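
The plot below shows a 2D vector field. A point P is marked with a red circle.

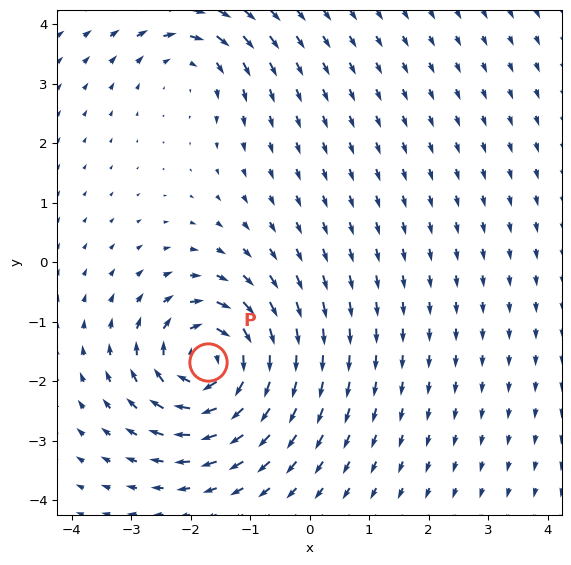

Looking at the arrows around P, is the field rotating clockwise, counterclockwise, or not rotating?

Near P at (-1.7, -1.7) the arrows circulate clockwise. The curl (z-component) there is about -6; negative curl means clockwise rotation.

clockwise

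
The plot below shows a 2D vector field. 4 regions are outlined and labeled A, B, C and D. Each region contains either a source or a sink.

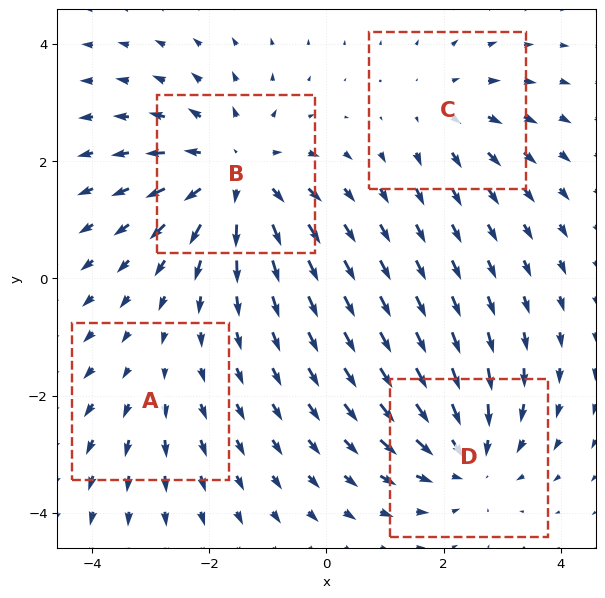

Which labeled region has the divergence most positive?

B

Divergence at each region's feature centre — A: about +2, B: about +6, C: about +3, D: about -5. Region B is most positive.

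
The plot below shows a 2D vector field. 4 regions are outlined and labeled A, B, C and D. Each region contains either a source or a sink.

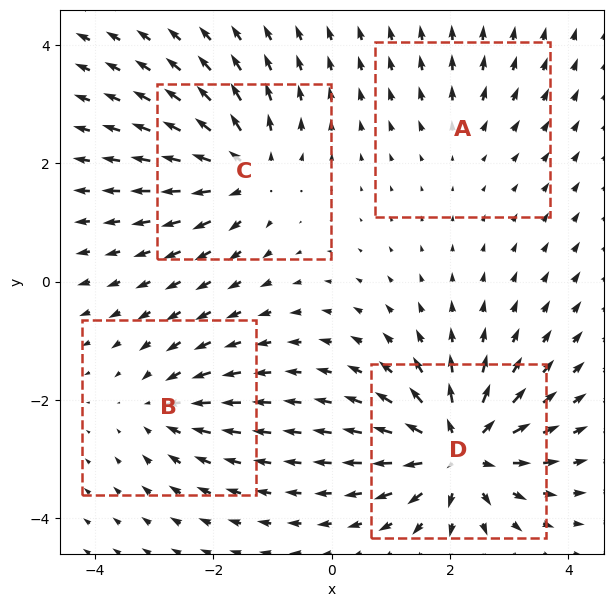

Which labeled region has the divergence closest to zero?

A

Divergence at each region's feature centre — A: about +2, B: about -4, C: about +6, D: about +9. Region A is closest to zero.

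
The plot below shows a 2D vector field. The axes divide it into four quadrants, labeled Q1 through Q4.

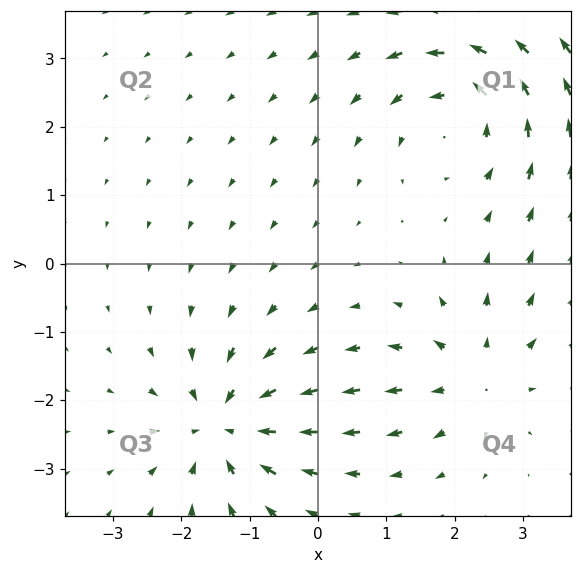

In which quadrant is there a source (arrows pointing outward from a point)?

Q4

The source sits at approximately (2.3, -1.6), which lies in quadrant Q4. The divergence there is about +4, positive as expected for a source.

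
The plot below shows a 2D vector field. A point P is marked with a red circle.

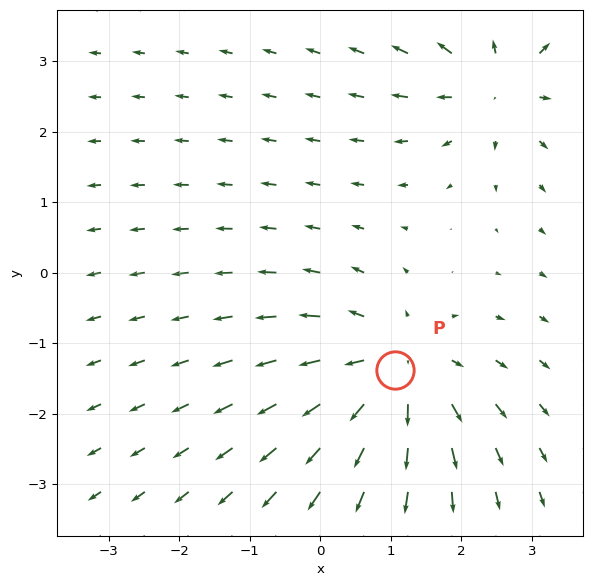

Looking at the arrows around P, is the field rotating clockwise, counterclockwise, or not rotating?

Near P at (1.1, -1.4) the arrows show no circulation. The curl there is ≈0.

not rotating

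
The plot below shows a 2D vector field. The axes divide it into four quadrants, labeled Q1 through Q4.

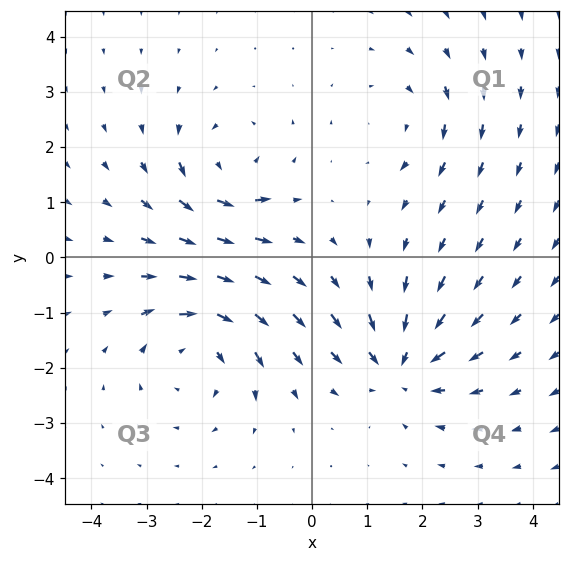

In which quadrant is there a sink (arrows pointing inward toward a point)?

The sink sits at approximately (1.6, -1.9), which lies in quadrant Q4. The divergence there is about -5, negative as expected for a sink.

Q4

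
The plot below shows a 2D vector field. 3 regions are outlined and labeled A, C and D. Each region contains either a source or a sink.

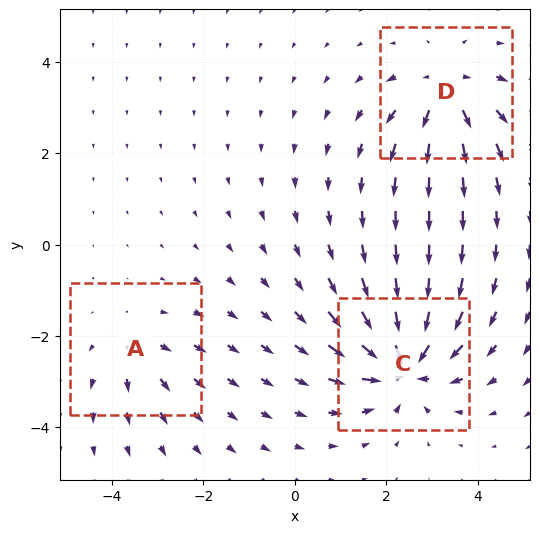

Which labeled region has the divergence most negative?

C

Divergence at each region's feature centre — A: about +2, C: about -6, D: about +4. Region C is most negative.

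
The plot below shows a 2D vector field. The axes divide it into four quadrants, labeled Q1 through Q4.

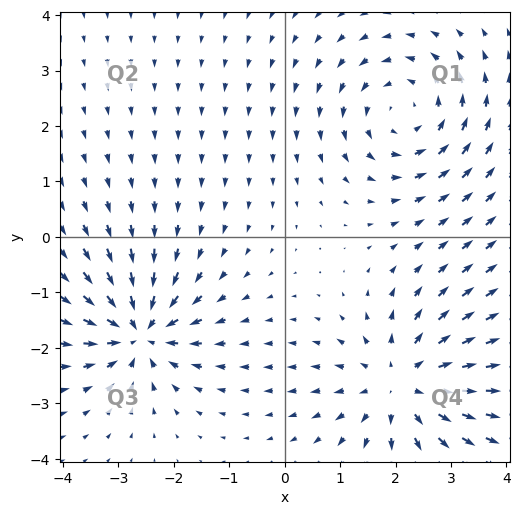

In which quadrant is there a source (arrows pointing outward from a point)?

The source sits at approximately (2.1, -2.7), which lies in quadrant Q4. The divergence there is about +4, positive as expected for a source.

Q4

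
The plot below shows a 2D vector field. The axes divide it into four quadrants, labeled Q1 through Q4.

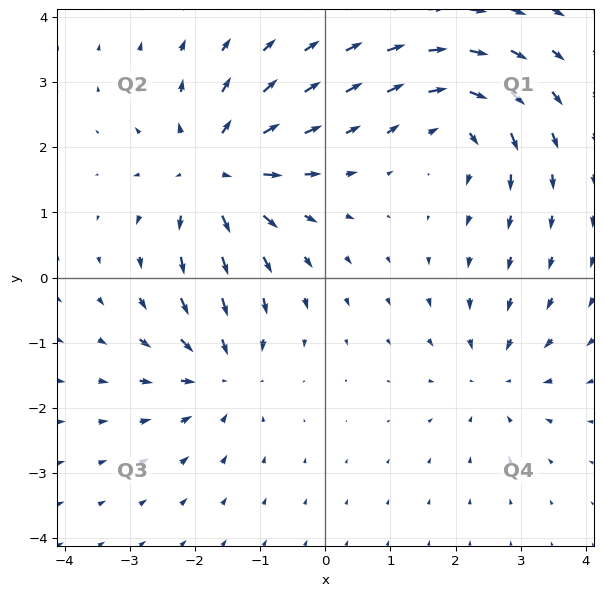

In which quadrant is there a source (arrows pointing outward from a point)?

The source sits at approximately (-1.7, 1.6), which lies in quadrant Q2. The divergence there is about +5, positive as expected for a source.

Q2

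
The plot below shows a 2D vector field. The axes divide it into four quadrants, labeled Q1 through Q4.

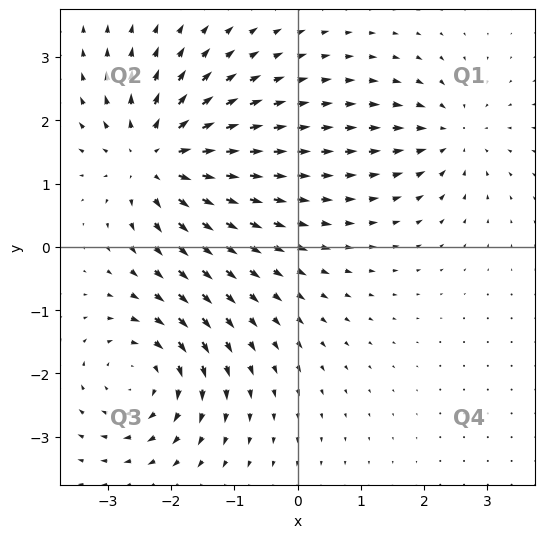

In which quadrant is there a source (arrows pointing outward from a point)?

The source sits at approximately (-2.2, 1.4), which lies in quadrant Q2. The divergence there is about +5, positive as expected for a source.

Q2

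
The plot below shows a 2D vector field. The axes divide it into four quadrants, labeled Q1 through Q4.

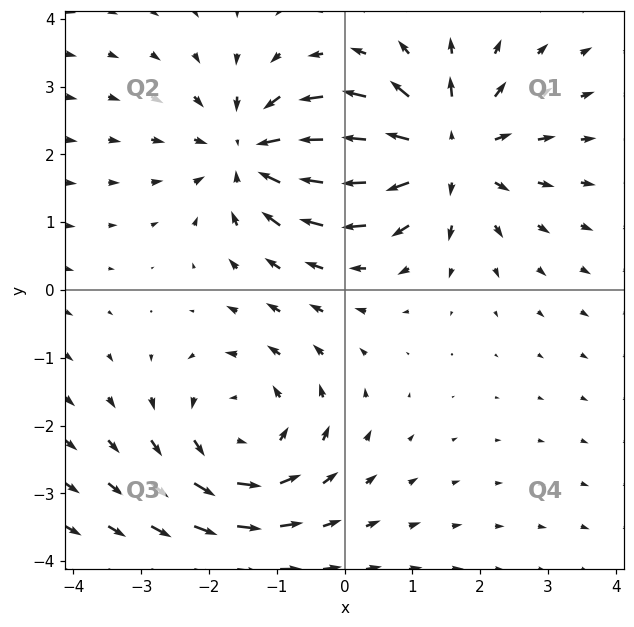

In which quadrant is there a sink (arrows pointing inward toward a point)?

Q2

The sink sits at approximately (-1.3, 2.0), which lies in quadrant Q2. The divergence there is about -5, negative as expected for a sink.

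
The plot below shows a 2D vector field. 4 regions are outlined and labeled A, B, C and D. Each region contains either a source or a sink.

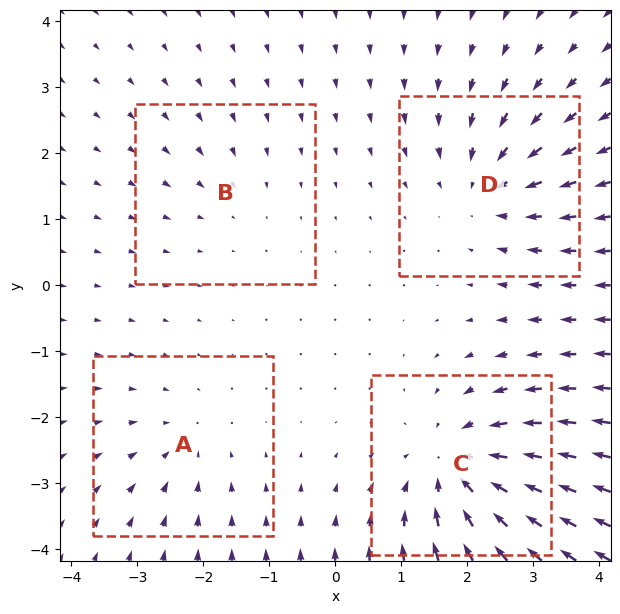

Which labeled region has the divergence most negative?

Divergence at each region's feature centre — A: about -3, B: about -2, C: about -7, D: about -5. Region C is most negative.

C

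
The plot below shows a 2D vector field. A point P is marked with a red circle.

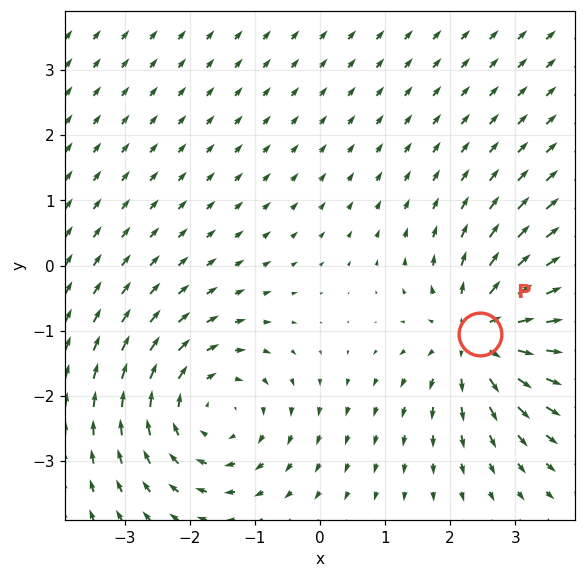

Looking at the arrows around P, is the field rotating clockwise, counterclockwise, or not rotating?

not rotating

Near P at (2.5, -1.1) the arrows show no circulation. The curl there is ≈0.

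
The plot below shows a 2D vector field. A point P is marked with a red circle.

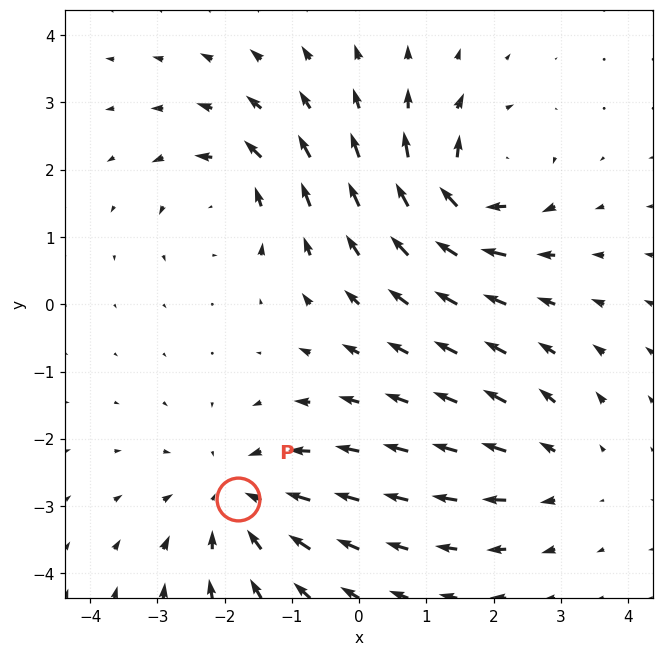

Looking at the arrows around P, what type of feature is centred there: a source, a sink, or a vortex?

At P (-1.8, -2.9) the arrows converge inward. Divergence about -4, curl ≈0 — negative divergence with near-zero curl is a sink.

sink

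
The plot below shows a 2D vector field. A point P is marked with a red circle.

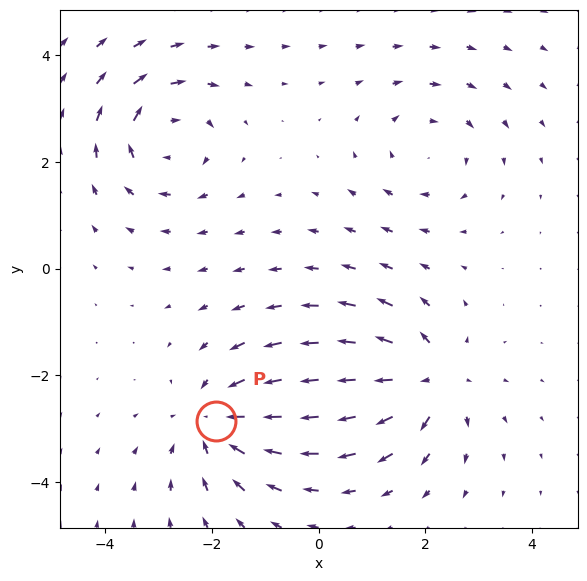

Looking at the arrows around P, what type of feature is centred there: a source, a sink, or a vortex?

At P (-1.9, -2.9) the arrows converge inward. Divergence about -4, curl ≈0 — negative divergence with near-zero curl is a sink.

sink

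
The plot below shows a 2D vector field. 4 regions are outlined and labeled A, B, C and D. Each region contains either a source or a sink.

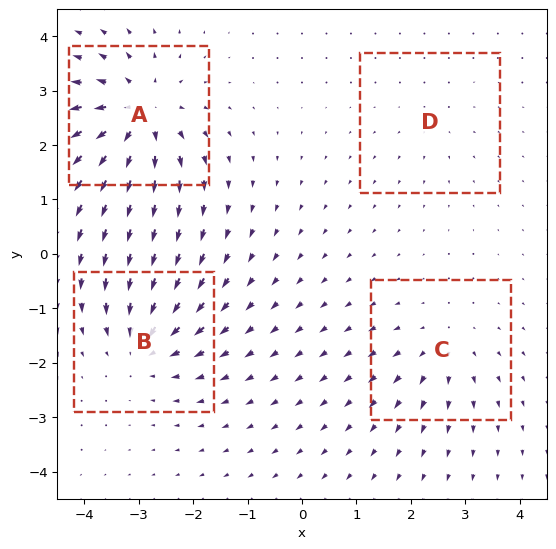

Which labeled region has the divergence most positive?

Divergence at each region's feature centre — A: about +7, B: about -5, C: about +4, D: about +2. Region A is most positive.

A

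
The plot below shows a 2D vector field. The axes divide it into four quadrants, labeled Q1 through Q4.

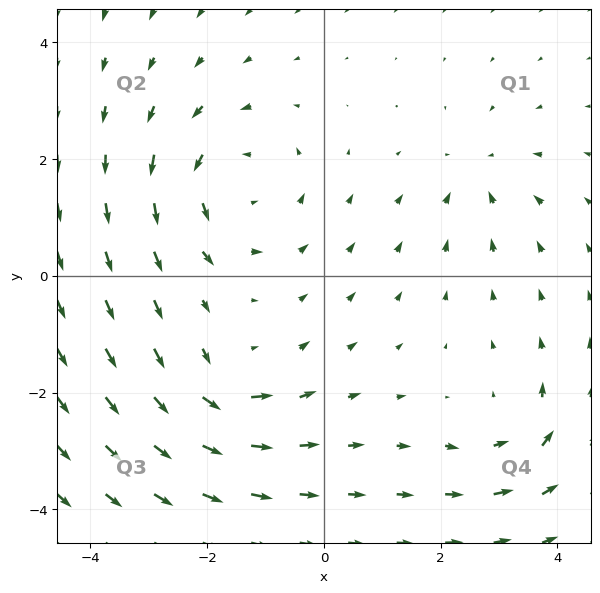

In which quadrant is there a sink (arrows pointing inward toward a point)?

Q1

The sink sits at approximately (2.6, 1.7), which lies in quadrant Q1. The divergence there is about -3, negative as expected for a sink.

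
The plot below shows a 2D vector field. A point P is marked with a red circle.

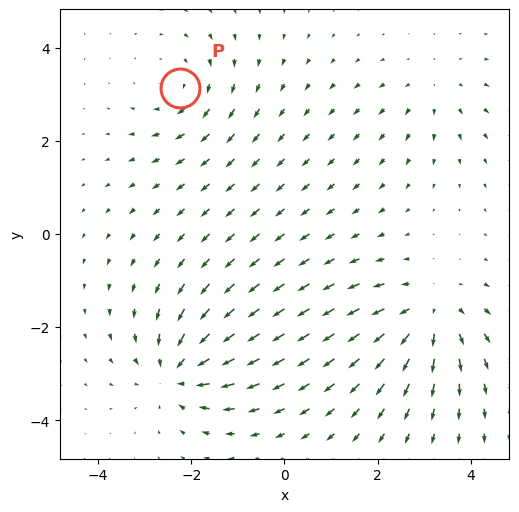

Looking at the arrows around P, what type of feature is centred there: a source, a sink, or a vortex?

At P (-2.2, 3.1) the arrows circulate clockwise. Divergence ≈0, curl about -3 — near-zero divergence with nonzero curl is a vortex.

vortex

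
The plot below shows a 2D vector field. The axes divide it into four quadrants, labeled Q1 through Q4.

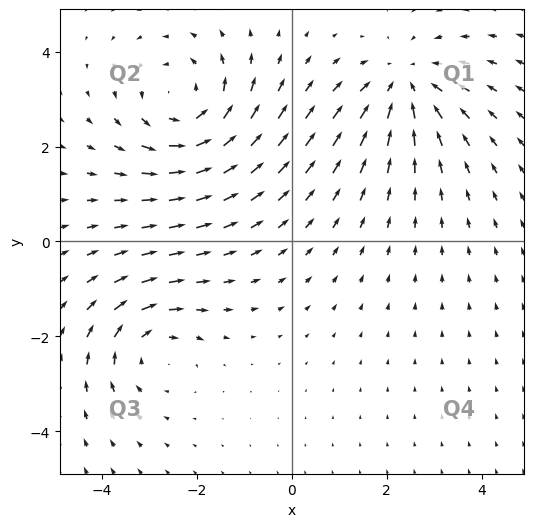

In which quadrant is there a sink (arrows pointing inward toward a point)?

The sink sits at approximately (2.4, 3.3), which lies in quadrant Q1. The divergence there is about -3, negative as expected for a sink.

Q1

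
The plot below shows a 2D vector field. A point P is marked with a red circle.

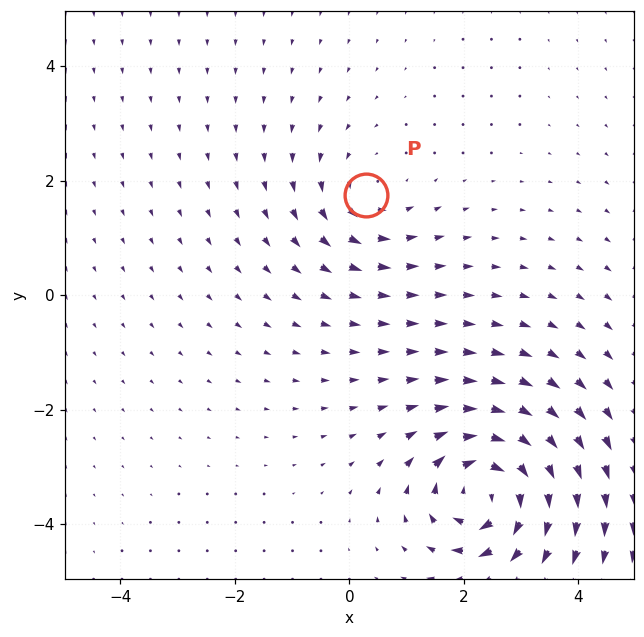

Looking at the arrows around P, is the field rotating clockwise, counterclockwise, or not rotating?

counterclockwise

Near P at (0.3, 1.7) the arrows circulate counterclockwise. The curl (z-component) there is about +3; positive curl means counterclockwise rotation.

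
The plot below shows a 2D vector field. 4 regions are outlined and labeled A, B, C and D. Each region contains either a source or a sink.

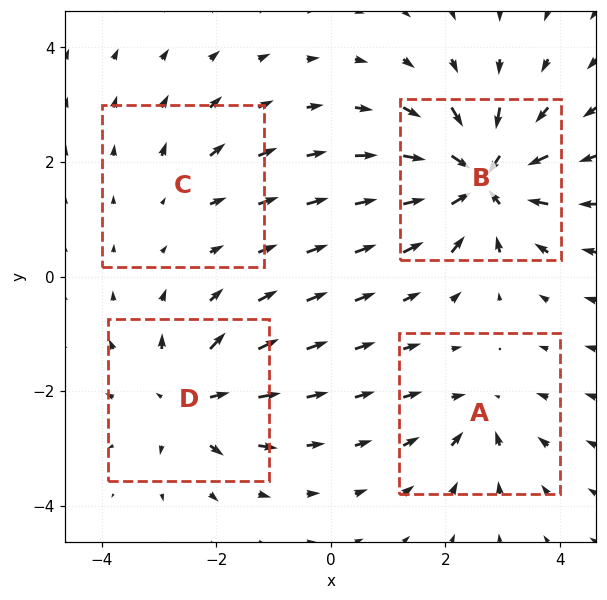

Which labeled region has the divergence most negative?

Divergence at each region's feature centre — A: about -4, B: about -9, C: about +3, D: about +6. Region B is most negative.

B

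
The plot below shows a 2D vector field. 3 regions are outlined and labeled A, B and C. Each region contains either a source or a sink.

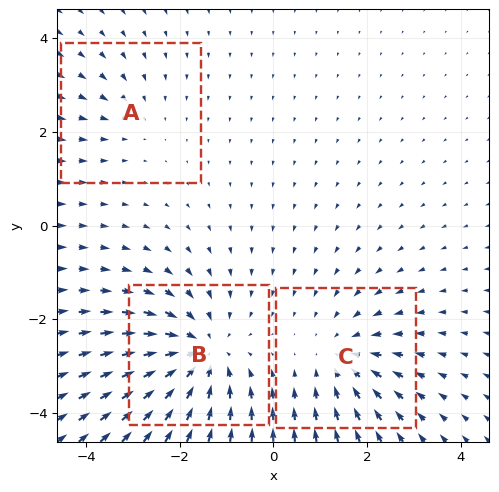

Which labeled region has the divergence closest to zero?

Divergence at each region's feature centre — A: about -2, B: about -5, C: about -3. Region A is closest to zero.

A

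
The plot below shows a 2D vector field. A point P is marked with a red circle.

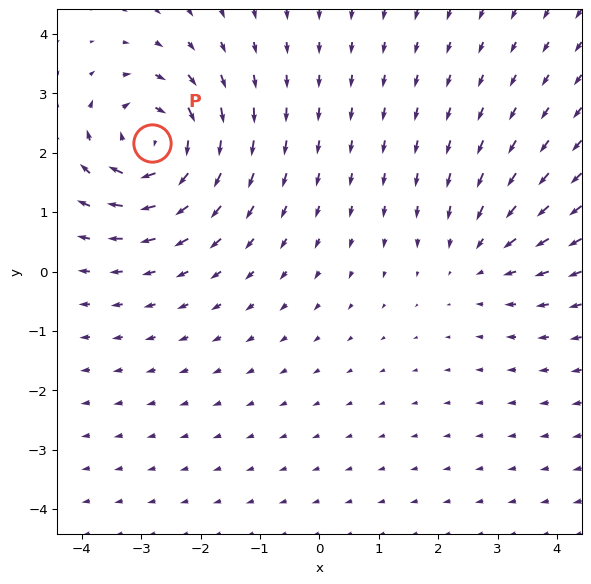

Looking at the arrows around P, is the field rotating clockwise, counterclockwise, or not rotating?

clockwise

Near P at (-2.8, 2.2) the arrows circulate clockwise. The curl (z-component) there is about -6; negative curl means clockwise rotation.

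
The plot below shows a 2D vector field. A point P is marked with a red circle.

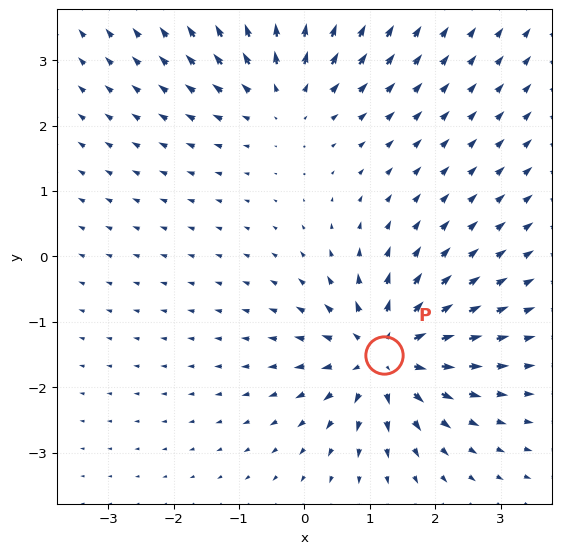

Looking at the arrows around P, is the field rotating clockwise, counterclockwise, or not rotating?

not rotating

Near P at (1.2, -1.5) the arrows show no circulation. The curl there is ≈0.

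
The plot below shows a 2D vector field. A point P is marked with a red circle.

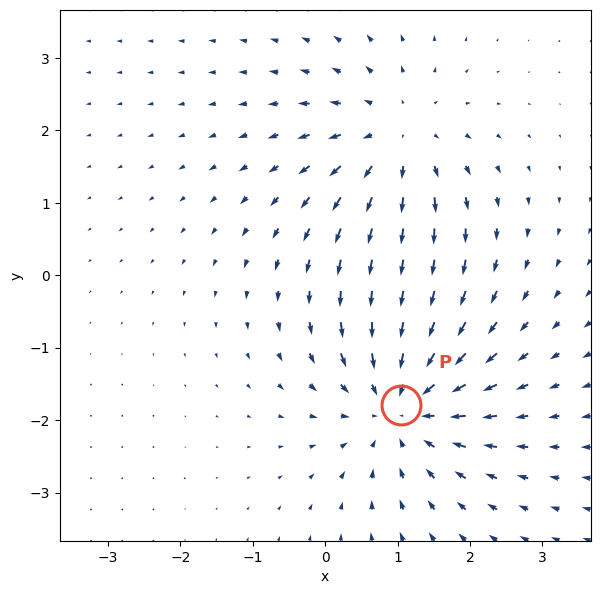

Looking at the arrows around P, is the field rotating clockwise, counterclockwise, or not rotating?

not rotating

Near P at (1.0, -1.8) the arrows show no circulation. The curl there is ≈0.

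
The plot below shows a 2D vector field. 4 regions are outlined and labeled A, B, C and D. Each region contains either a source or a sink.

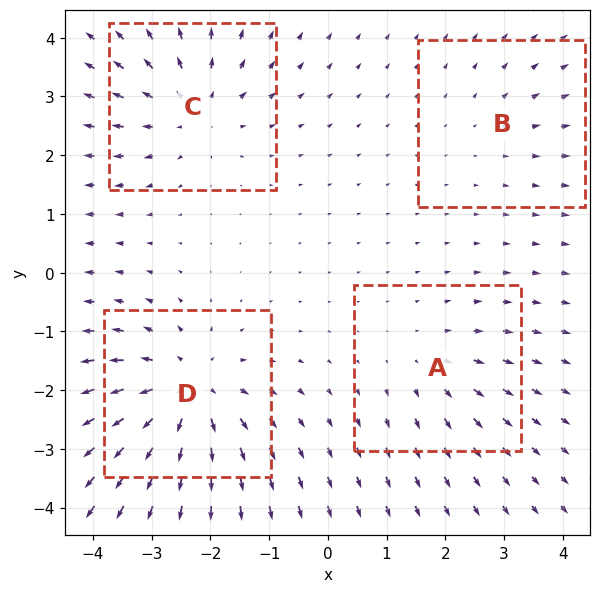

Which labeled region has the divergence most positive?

Divergence at each region's feature centre — A: about +3, B: about +2, C: about +5, D: about +7. Region D is most positive.

D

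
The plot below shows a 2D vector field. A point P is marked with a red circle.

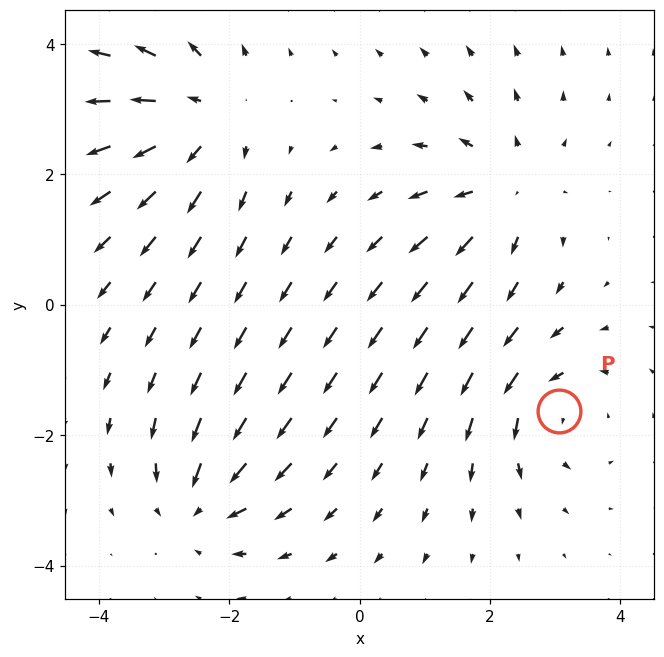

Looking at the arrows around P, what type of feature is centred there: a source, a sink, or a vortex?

vortex

At P (3.1, -1.6) the arrows circulate counterclockwise. Divergence ≈0, curl about +4 — near-zero divergence with nonzero curl is a vortex.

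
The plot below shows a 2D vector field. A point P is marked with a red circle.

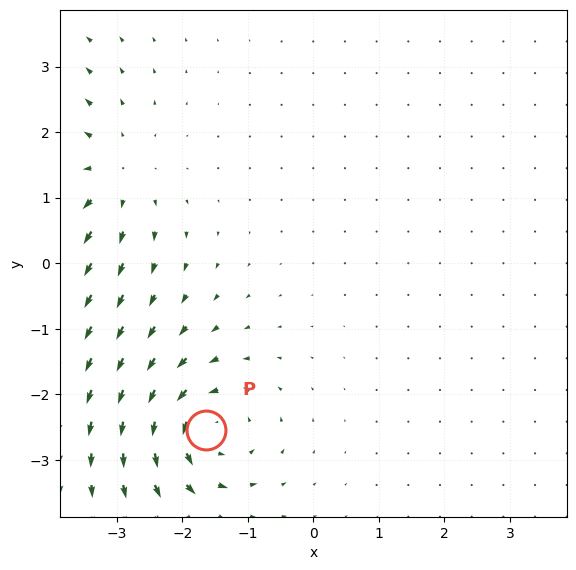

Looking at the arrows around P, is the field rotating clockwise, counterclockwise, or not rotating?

counterclockwise

Near P at (-1.6, -2.5) the arrows circulate counterclockwise. The curl (z-component) there is about +5; positive curl means counterclockwise rotation.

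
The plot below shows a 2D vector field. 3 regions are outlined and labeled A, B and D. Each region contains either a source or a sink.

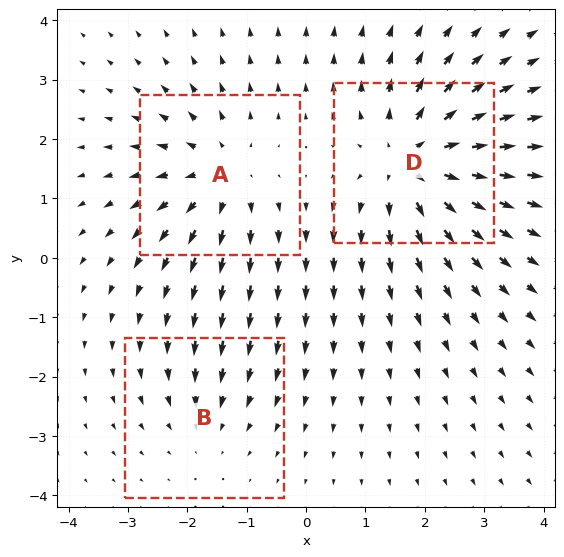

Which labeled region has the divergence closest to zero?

Divergence at each region's feature centre — A: about +3, B: about -2, D: about +4. Region B is closest to zero.

B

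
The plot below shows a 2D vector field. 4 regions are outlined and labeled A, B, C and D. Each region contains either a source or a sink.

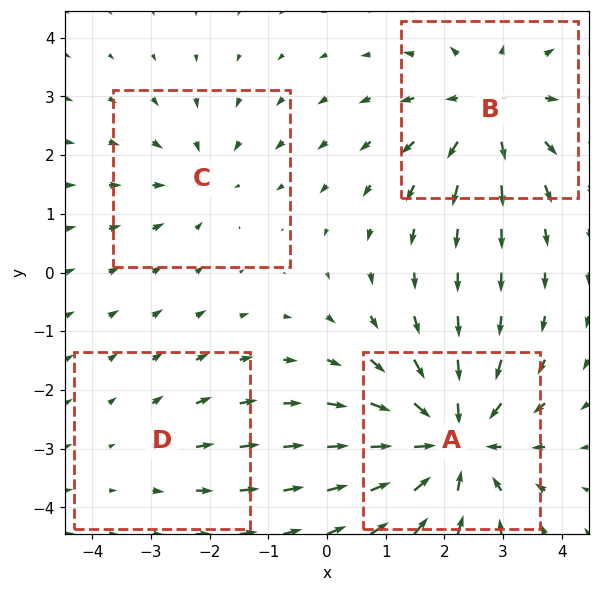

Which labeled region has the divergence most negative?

A

Divergence at each region's feature centre — A: about -7, B: about +5, C: about -3, D: about +2. Region A is most negative.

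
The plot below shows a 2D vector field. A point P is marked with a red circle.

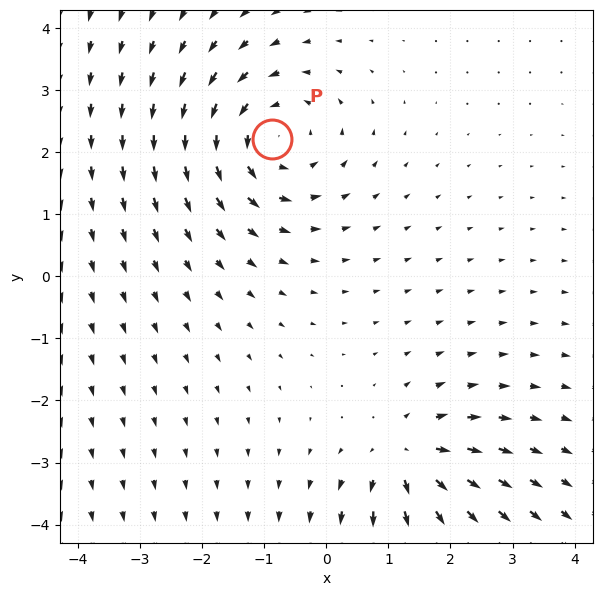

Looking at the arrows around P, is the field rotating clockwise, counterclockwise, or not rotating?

Near P at (-0.9, 2.2) the arrows circulate counterclockwise. The curl (z-component) there is about +4; positive curl means counterclockwise rotation.

counterclockwise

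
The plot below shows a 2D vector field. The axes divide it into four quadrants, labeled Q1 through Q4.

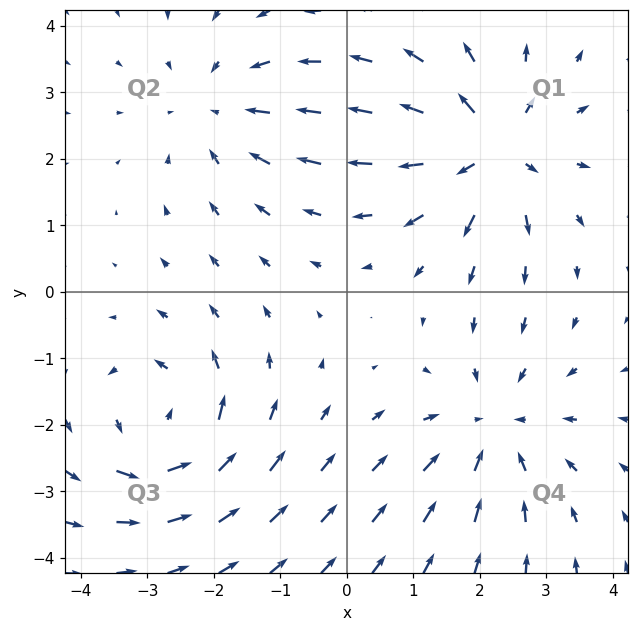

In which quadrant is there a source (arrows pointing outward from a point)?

Q1

The source sits at approximately (2.2, 2.2), which lies in quadrant Q1. The divergence there is about +5, positive as expected for a source.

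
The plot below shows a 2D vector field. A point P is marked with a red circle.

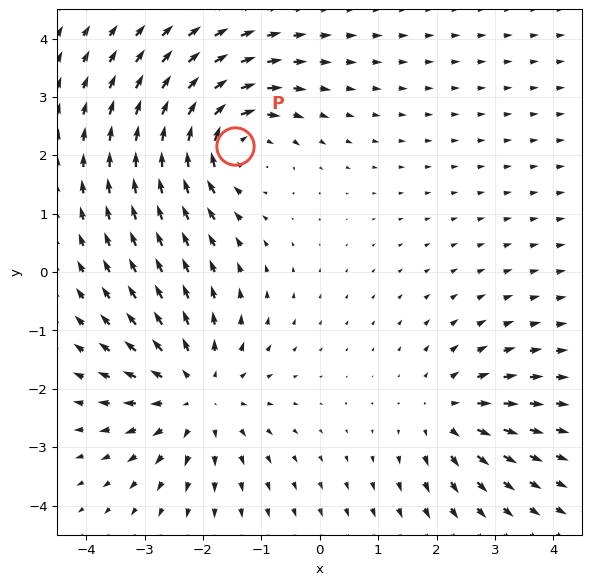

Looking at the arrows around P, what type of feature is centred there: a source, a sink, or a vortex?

At P (-1.5, 2.2) the arrows circulate clockwise. Divergence ≈0, curl about -5 — near-zero divergence with nonzero curl is a vortex.

vortex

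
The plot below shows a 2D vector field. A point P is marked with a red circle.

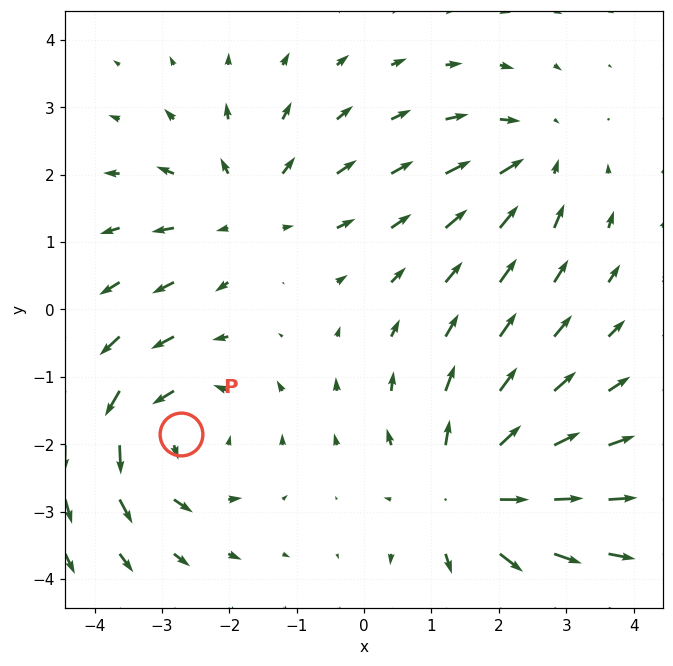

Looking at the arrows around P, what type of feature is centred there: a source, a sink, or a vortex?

At P (-2.7, -1.9) the arrows circulate counterclockwise. Divergence ≈0, curl about +4 — near-zero divergence with nonzero curl is a vortex.

vortex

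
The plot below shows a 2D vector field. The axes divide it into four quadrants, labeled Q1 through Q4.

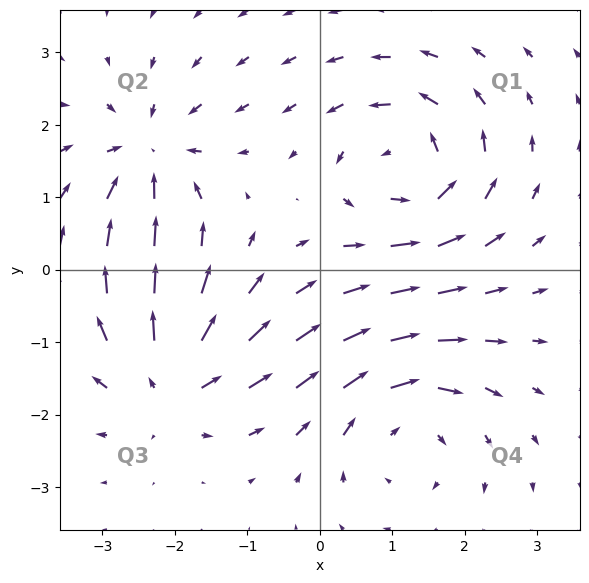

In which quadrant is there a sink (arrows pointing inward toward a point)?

The sink sits at approximately (-2.4, 1.6), which lies in quadrant Q2. The divergence there is about -5, negative as expected for a sink.

Q2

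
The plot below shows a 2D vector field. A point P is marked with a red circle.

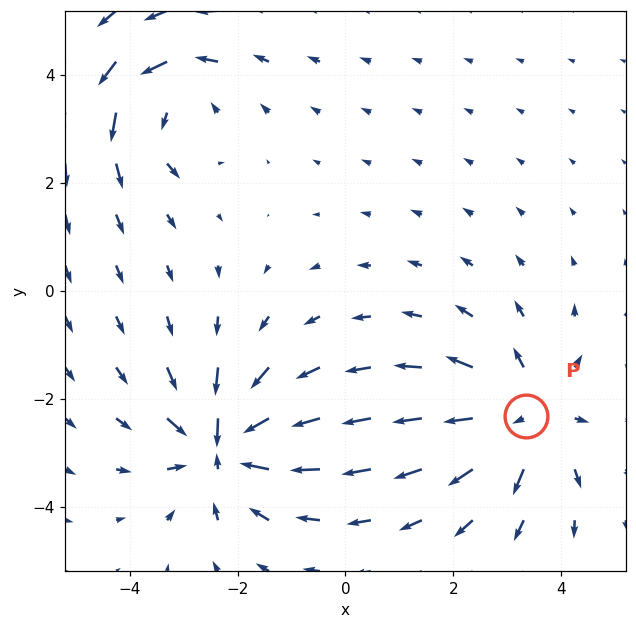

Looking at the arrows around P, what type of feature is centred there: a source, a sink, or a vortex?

At P (3.3, -2.3) the arrows spread outward. Divergence about +4, curl ≈0 — positive divergence with near-zero curl is a source.

source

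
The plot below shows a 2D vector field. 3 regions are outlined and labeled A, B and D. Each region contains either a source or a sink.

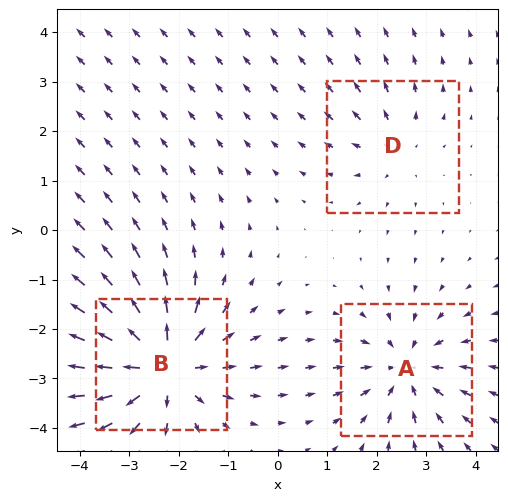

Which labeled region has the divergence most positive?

B

Divergence at each region's feature centre — A: about -3, B: about +5, D: about +2. Region B is most positive.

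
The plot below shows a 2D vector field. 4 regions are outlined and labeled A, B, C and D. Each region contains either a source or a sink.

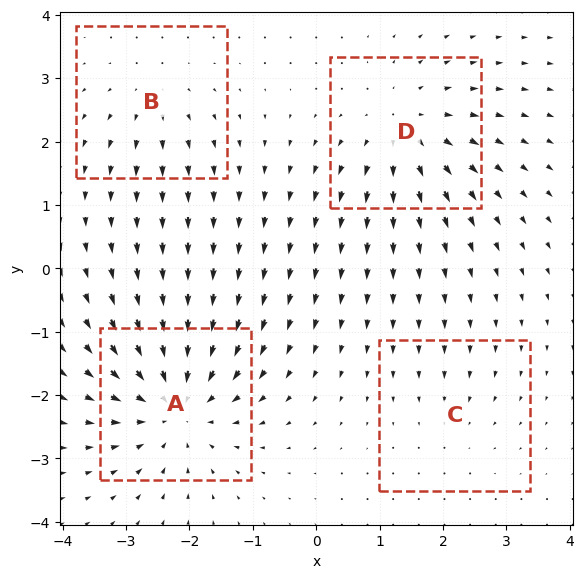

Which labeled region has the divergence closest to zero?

Divergence at each region's feature centre — A: about -7, B: about +3, C: about -2, D: about +5. Region C is closest to zero.

C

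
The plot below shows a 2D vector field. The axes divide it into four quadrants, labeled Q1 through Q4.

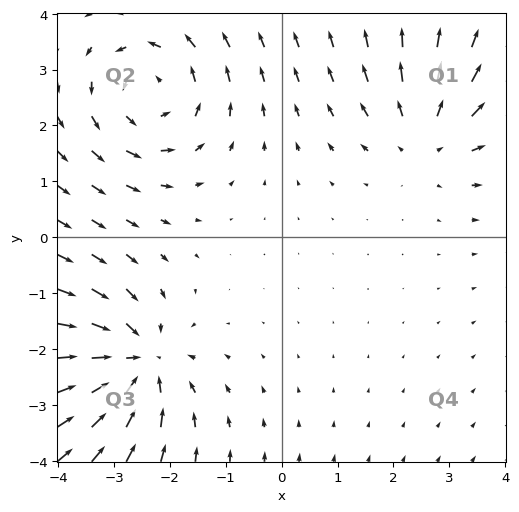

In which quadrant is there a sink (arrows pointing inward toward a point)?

Q3

The sink sits at approximately (-2.6, -2.2), which lies in quadrant Q3. The divergence there is about -6, negative as expected for a sink.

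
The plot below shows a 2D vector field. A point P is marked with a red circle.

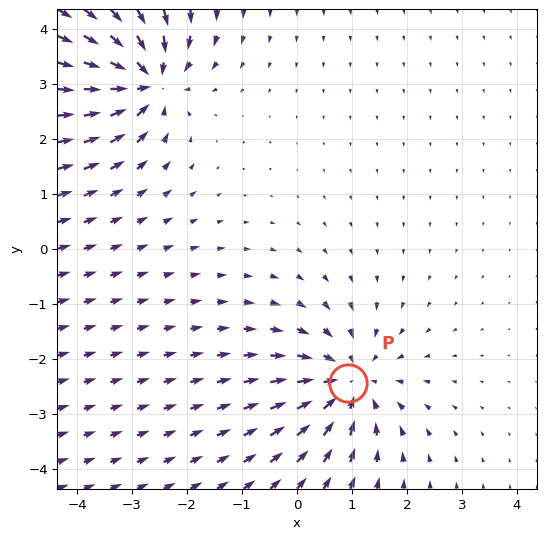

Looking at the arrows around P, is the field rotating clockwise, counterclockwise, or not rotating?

Near P at (0.9, -2.4) the arrows show no circulation. The curl there is ≈0.

not rotating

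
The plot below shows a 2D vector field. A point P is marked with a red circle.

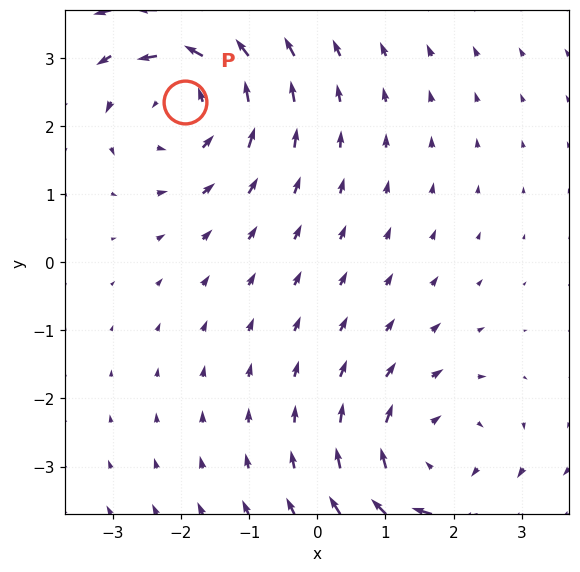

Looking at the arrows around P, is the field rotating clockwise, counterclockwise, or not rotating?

counterclockwise

Near P at (-1.9, 2.4) the arrows circulate counterclockwise. The curl (z-component) there is about +4; positive curl means counterclockwise rotation.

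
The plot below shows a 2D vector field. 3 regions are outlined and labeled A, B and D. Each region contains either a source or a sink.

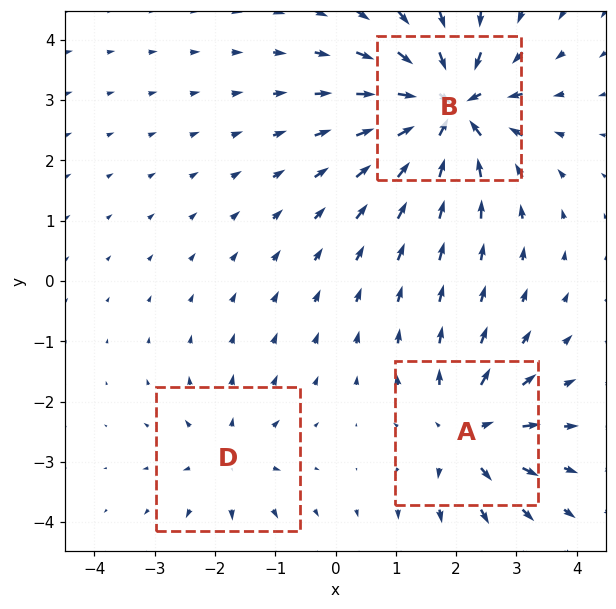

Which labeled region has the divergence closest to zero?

D

Divergence at each region's feature centre — A: about +4, B: about -6, D: about +3. Region D is closest to zero.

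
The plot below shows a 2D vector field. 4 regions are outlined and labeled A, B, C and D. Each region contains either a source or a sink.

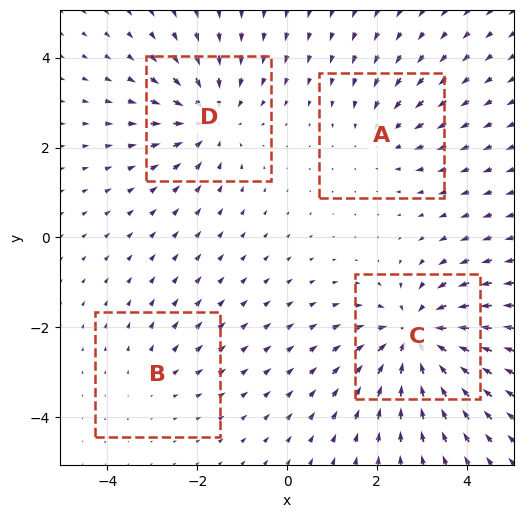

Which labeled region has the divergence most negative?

C

Divergence at each region's feature centre — A: about -3, B: about +2, C: about -6, D: about -4. Region C is most negative.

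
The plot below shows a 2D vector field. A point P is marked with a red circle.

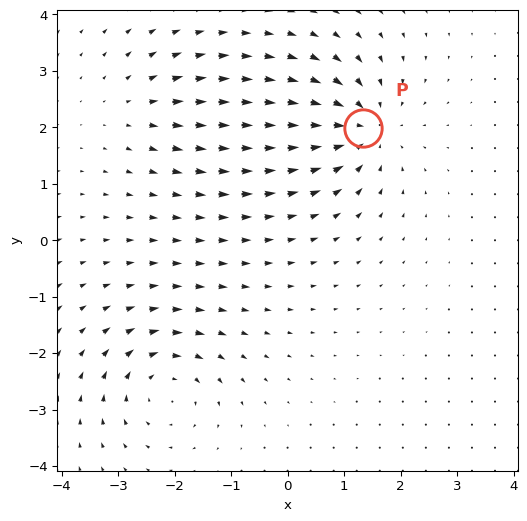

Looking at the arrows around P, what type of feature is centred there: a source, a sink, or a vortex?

At P (1.3, 2.0) the arrows converge inward. Divergence about -6, curl ≈0 — negative divergence with near-zero curl is a sink.

sink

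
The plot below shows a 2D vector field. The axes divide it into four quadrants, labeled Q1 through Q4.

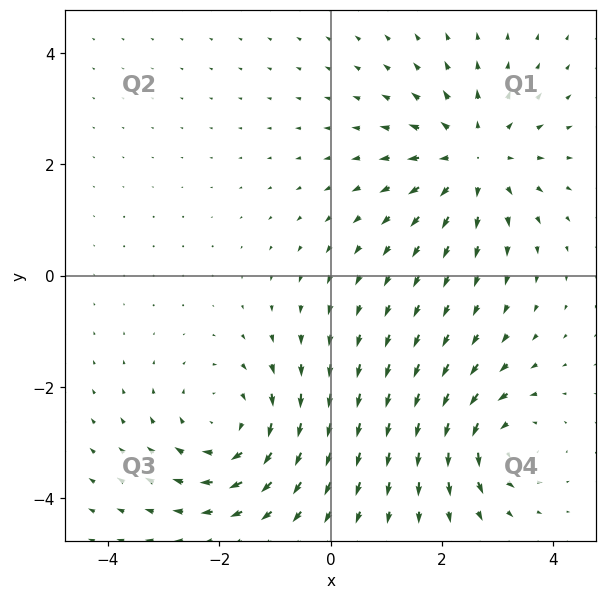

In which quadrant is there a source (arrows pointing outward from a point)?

The source sits at approximately (2.6, 2.1), which lies in quadrant Q1. The divergence there is about +4, positive as expected for a source.

Q1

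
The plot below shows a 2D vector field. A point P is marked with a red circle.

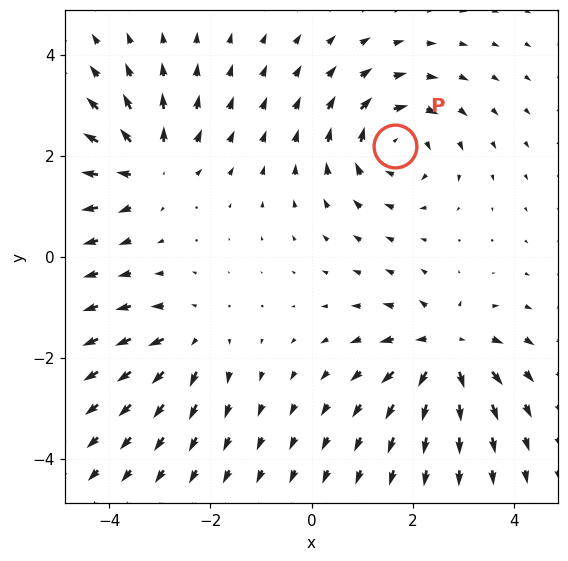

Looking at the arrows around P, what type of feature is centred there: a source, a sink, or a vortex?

At P (1.7, 2.2) the arrows circulate clockwise. Divergence ≈0, curl about -5 — near-zero divergence with nonzero curl is a vortex.

vortex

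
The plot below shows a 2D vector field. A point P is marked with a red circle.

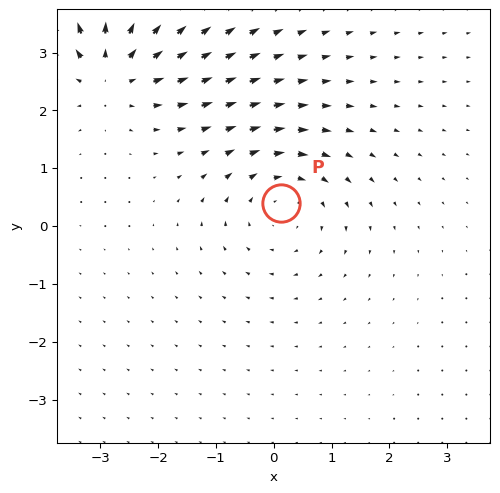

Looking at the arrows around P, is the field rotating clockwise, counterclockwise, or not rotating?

clockwise

Near P at (0.1, 0.4) the arrows circulate clockwise. The curl (z-component) there is about -3; negative curl means clockwise rotation.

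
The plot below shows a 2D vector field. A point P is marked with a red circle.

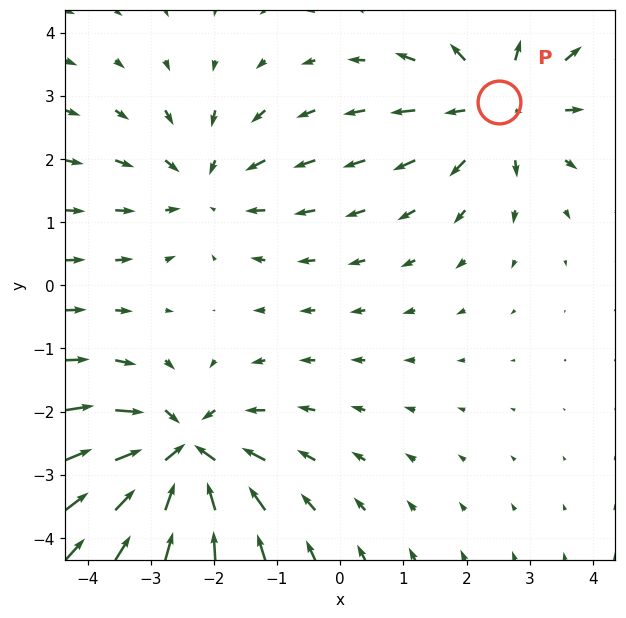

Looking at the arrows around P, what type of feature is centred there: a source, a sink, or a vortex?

source

At P (2.5, 2.9) the arrows spread outward. Divergence about +4, curl ≈0 — positive divergence with near-zero curl is a source.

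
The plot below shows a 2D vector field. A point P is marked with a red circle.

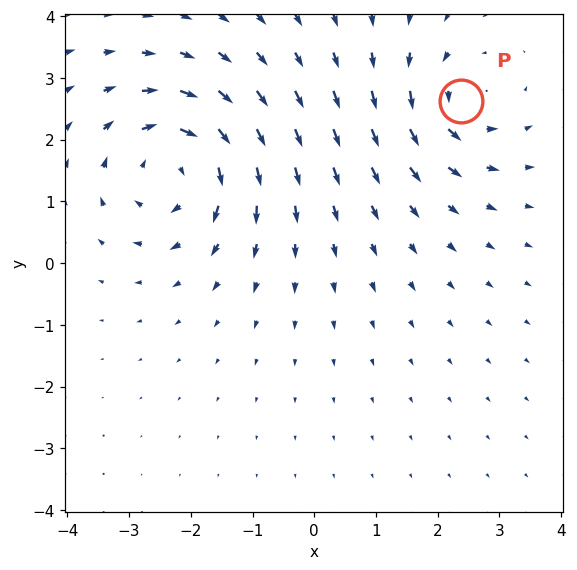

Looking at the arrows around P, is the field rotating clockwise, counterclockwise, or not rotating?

counterclockwise

Near P at (2.4, 2.6) the arrows circulate counterclockwise. The curl (z-component) there is about +4; positive curl means counterclockwise rotation.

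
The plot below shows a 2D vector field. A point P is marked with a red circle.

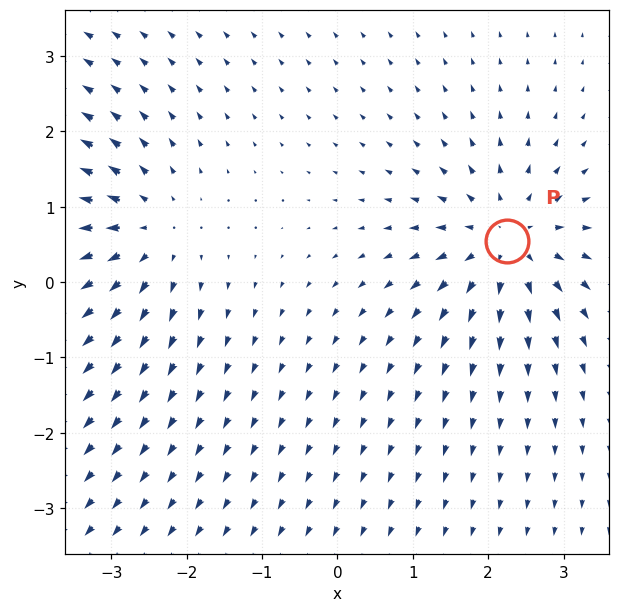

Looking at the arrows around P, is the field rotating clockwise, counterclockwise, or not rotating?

not rotating

Near P at (2.3, 0.5) the arrows show no circulation. The curl there is ≈0.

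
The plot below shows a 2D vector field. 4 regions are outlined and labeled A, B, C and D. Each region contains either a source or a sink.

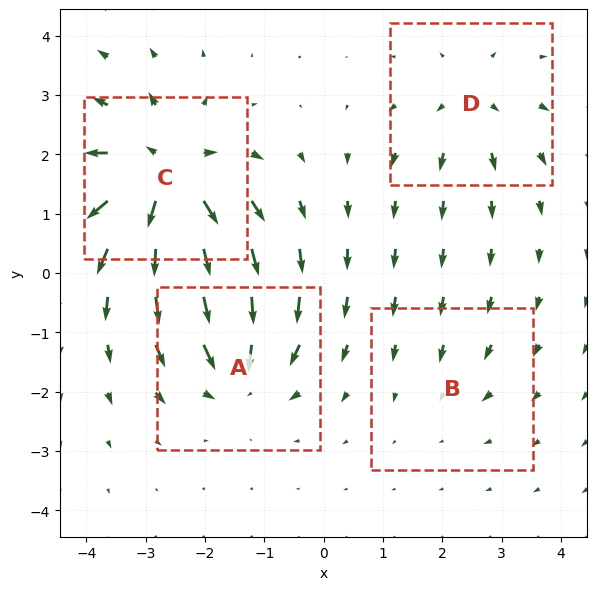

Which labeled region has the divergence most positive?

Divergence at each region's feature centre — A: about -5, B: about -2, C: about +8, D: about +4. Region C is most positive.

C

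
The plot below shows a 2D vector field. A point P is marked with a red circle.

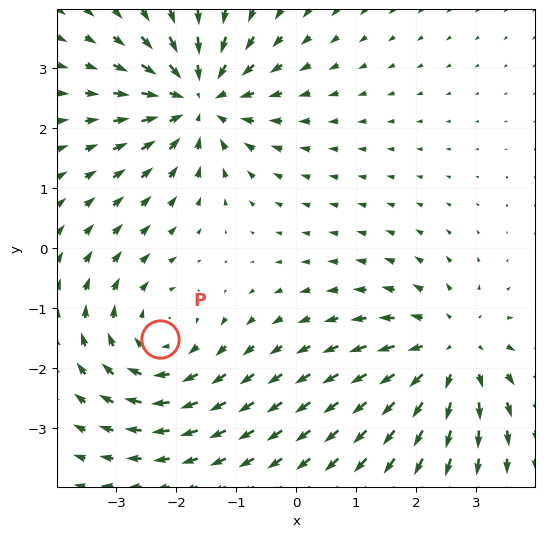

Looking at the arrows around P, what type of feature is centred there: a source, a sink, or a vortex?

vortex

At P (-2.3, -1.5) the arrows circulate clockwise. Divergence ≈0, curl about -3 — near-zero divergence with nonzero curl is a vortex.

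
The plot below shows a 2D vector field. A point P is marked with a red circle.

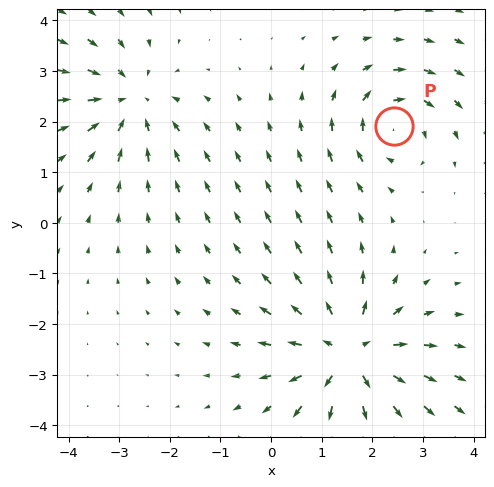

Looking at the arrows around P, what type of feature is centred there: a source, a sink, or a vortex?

vortex

At P (2.4, 1.9) the arrows circulate clockwise. Divergence ≈0, curl about -4 — near-zero divergence with nonzero curl is a vortex.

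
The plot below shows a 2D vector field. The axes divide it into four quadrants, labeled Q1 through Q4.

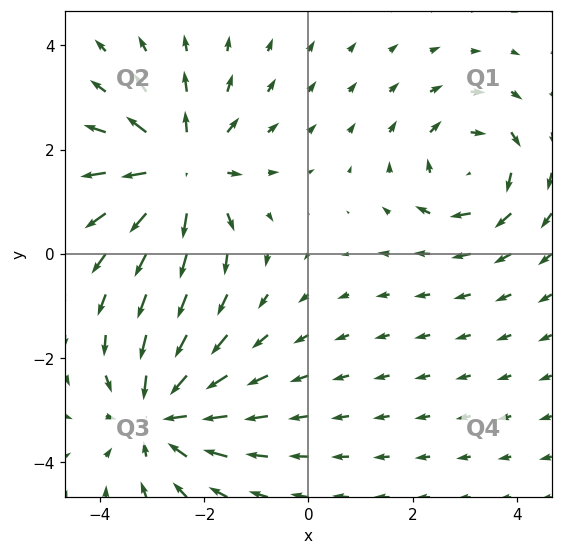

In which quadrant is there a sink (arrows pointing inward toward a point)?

Q3

The sink sits at approximately (-2.8, -3.1), which lies in quadrant Q3. The divergence there is about -4, negative as expected for a sink.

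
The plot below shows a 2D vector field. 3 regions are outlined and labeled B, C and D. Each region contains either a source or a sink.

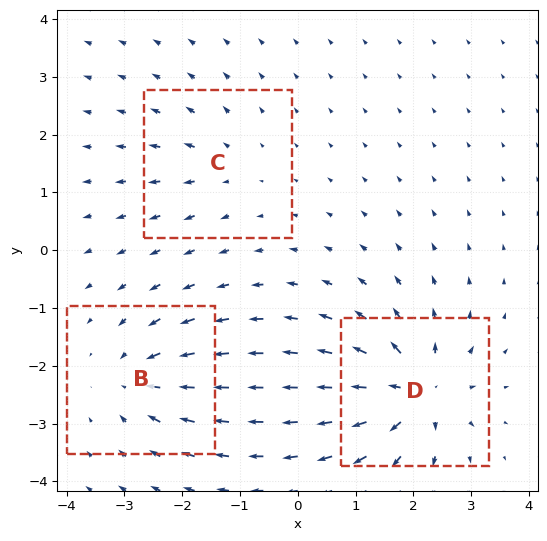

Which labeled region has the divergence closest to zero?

C

Divergence at each region's feature centre — B: about -4, C: about +2, D: about +6. Region C is closest to zero.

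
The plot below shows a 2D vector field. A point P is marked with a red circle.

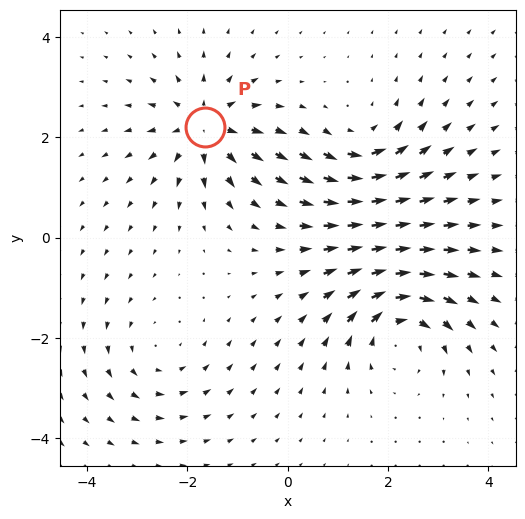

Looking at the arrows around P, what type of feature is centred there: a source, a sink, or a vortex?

At P (-1.6, 2.2) the arrows spread outward. Divergence about +6, curl ≈0 — positive divergence with near-zero curl is a source.

source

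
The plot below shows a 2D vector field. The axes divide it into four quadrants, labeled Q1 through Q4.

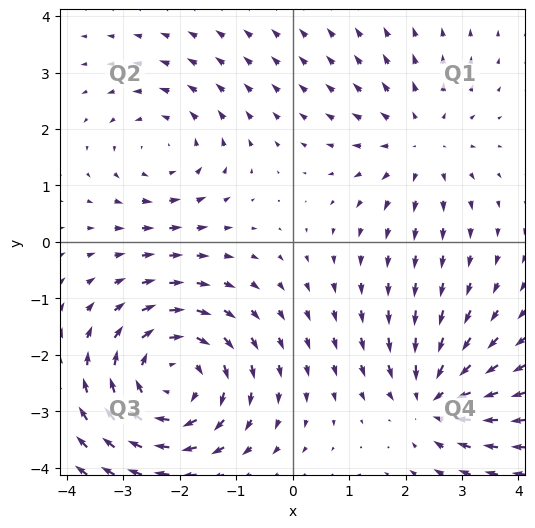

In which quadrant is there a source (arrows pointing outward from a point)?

The source sits at approximately (2.3, 1.7), which lies in quadrant Q1. The divergence there is about +3, positive as expected for a source.

Q1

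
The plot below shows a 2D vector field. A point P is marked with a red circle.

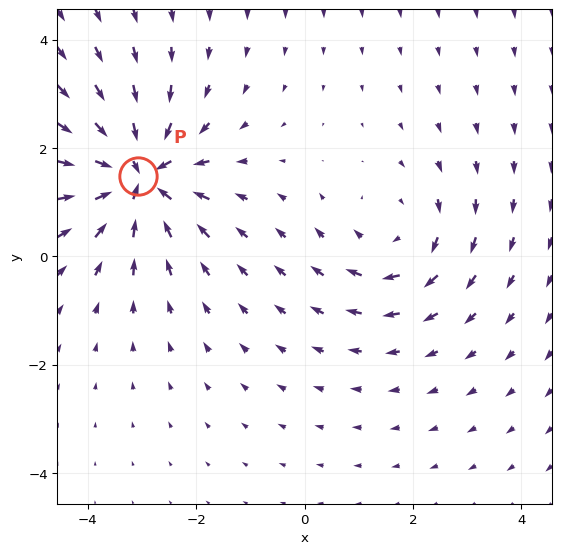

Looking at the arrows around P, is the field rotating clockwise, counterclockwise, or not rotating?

Near P at (-3.1, 1.5) the arrows show no circulation. The curl there is ≈0.

not rotating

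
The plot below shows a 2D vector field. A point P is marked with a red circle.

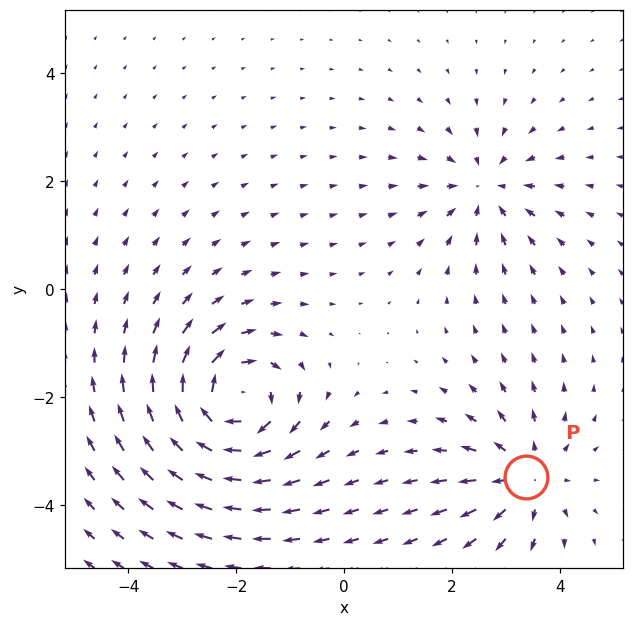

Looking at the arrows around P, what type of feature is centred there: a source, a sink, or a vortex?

At P (3.4, -3.5) the arrows spread outward. Divergence about +3, curl ≈0 — positive divergence with near-zero curl is a source.

source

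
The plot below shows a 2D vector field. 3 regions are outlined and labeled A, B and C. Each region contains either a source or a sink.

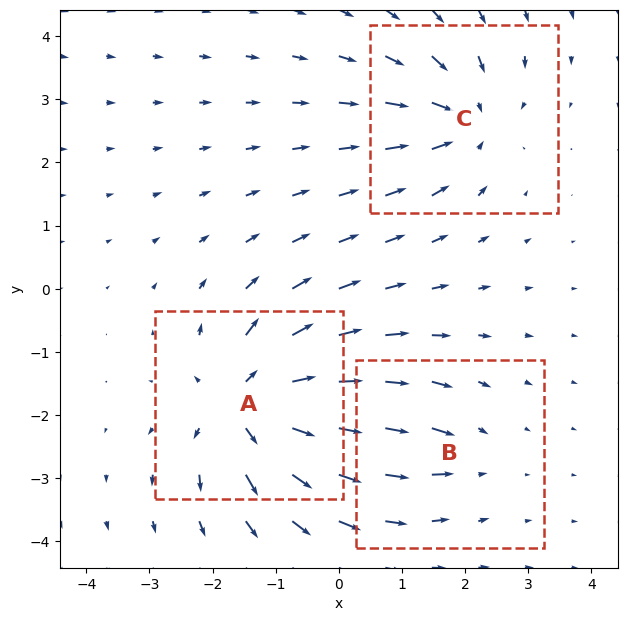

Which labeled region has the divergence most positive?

A

Divergence at each region's feature centre — A: about +5, B: about -2, C: about -4. Region A is most positive.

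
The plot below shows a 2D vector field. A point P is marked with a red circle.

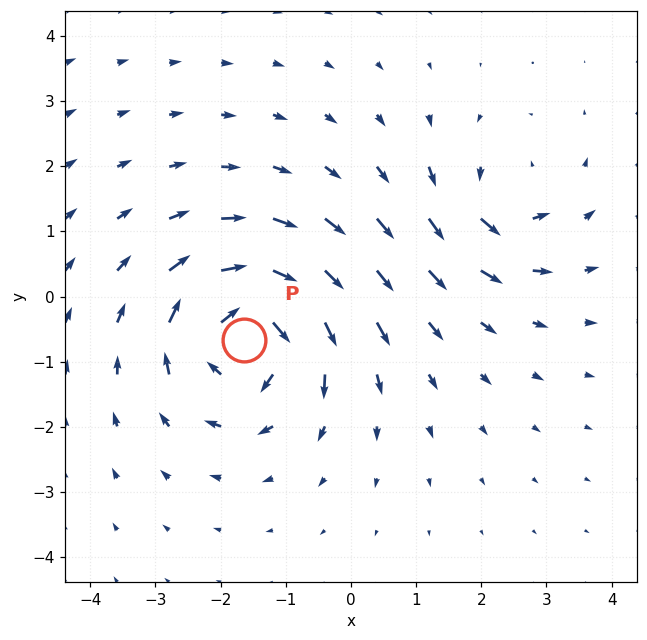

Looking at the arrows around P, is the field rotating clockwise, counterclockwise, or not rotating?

Near P at (-1.6, -0.7) the arrows circulate clockwise. The curl (z-component) there is about -5; negative curl means clockwise rotation.

clockwise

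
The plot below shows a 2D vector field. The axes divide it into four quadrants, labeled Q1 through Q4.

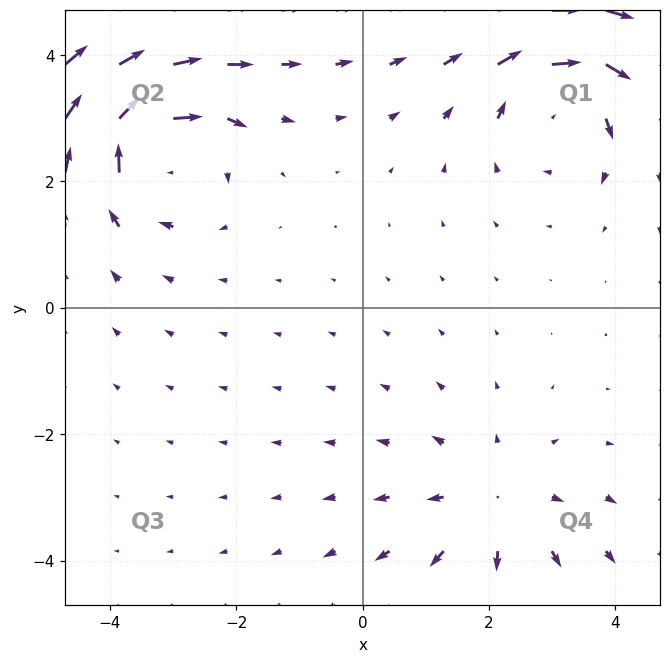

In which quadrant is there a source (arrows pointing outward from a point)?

Q4

The source sits at approximately (2.1, -3.1), which lies in quadrant Q4. The divergence there is about +2, positive as expected for a source.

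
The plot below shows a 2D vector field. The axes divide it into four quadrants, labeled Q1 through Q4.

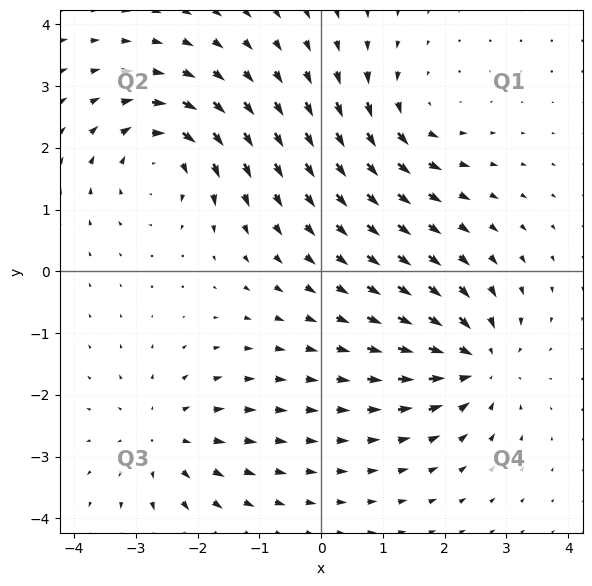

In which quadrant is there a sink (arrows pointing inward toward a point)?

The sink sits at approximately (2.5, -1.5), which lies in quadrant Q4. The divergence there is about -6, negative as expected for a sink.

Q4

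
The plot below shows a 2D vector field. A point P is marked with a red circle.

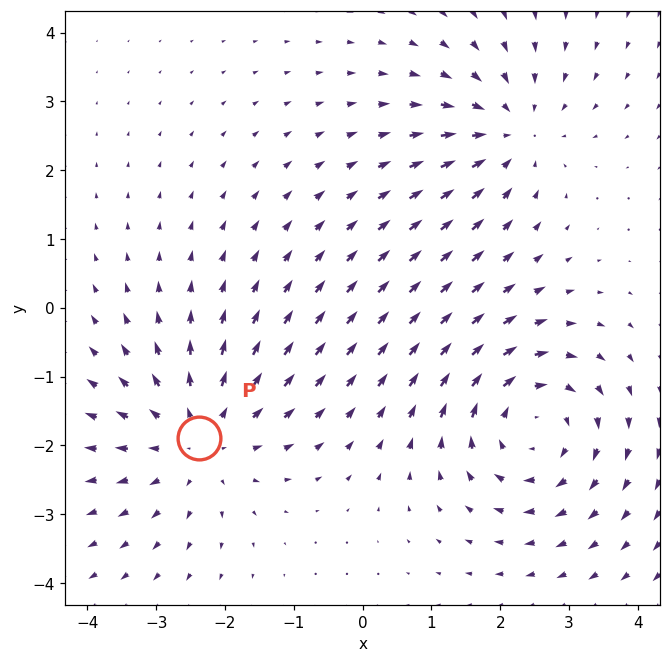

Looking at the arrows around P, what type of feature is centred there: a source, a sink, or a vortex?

source

At P (-2.4, -1.9) the arrows spread outward. Divergence about +4, curl ≈0 — positive divergence with near-zero curl is a source.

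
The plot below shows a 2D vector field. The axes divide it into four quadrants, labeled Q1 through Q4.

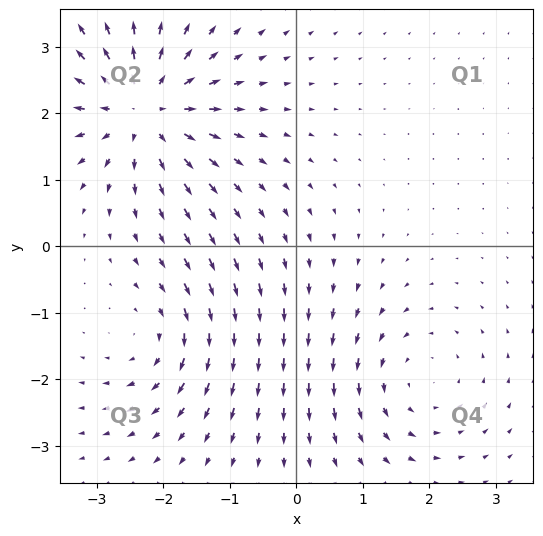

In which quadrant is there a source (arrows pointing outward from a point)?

Q2

The source sits at approximately (-2.3, 2.1), which lies in quadrant Q2. The divergence there is about +6, positive as expected for a source.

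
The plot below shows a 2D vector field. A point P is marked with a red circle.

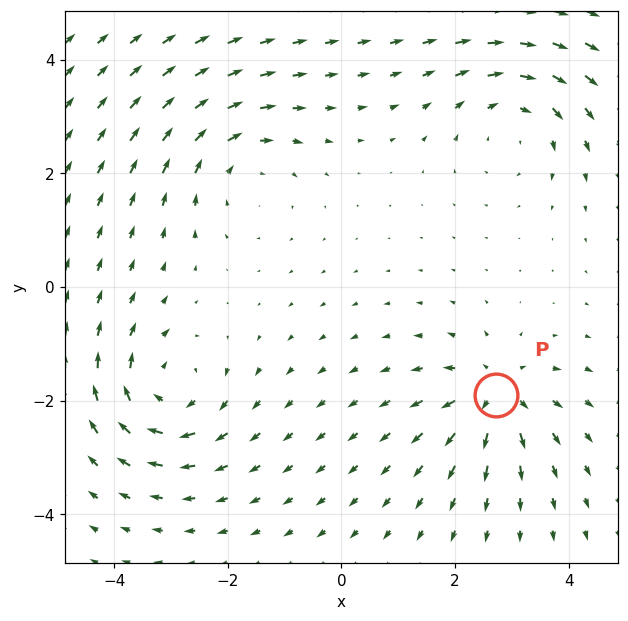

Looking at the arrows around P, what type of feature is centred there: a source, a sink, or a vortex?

source

At P (2.7, -1.9) the arrows spread outward. Divergence about +5, curl ≈0 — positive divergence with near-zero curl is a source.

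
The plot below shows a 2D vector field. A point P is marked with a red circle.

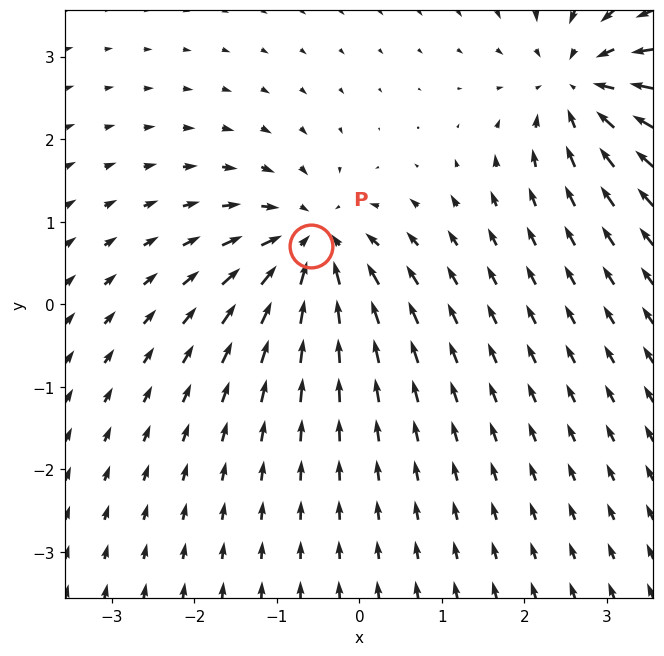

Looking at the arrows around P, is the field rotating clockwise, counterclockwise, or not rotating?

not rotating

Near P at (-0.6, 0.7) the arrows show no circulation. The curl there is ≈0.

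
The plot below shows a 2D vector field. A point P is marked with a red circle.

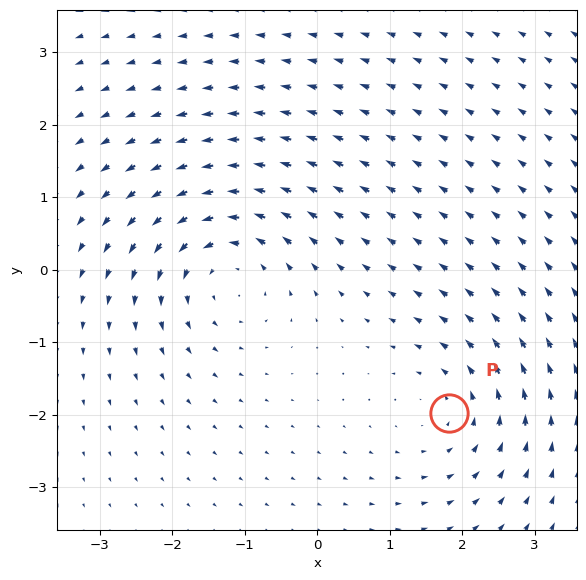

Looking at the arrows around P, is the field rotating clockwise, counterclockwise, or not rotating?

counterclockwise

Near P at (1.8, -2.0) the arrows circulate counterclockwise. The curl (z-component) there is about +3; positive curl means counterclockwise rotation.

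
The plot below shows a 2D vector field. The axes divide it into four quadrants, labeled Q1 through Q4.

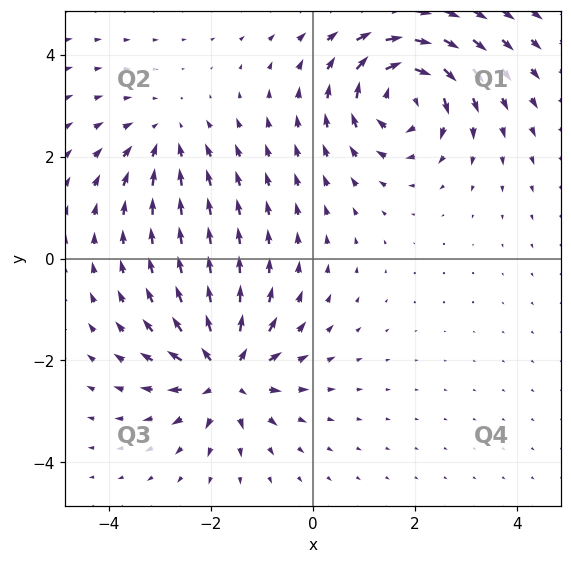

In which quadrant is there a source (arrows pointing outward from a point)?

The source sits at approximately (-1.7, -2.3), which lies in quadrant Q3. The divergence there is about +6, positive as expected for a source.

Q3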